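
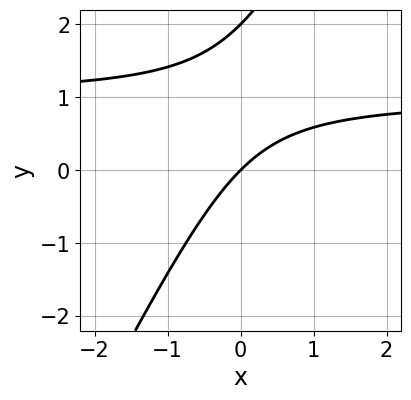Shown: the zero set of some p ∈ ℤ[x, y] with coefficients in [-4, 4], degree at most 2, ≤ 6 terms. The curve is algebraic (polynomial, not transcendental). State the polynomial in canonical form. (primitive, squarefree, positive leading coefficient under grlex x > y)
(a) Degree: no degree-1 curve has this shape, so deg p = 2.
(b) Observable constraints: among the integer gridlines, it crosses the y-axis at y ∈ {0, 2}; it meets the x-axis at x = 0 (among the integer gridlines).
(c) Together with the visible shape, these determine p as stated.

2*x*y - y^2 - 2*x + 2*y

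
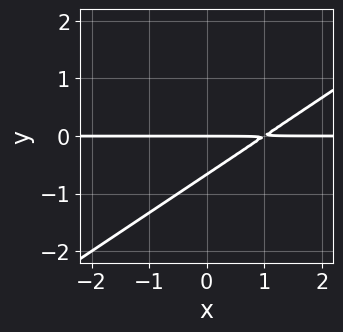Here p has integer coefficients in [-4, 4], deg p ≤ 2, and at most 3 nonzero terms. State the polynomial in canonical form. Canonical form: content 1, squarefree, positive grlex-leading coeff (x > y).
(a) deg p = 2.
(b) Reading off the gridlines: every point of the x-axis in the box is on the curve; it meets the y-axis at y = 0 (among the integer gridlines).
(c) The integer polynomial consistent with all of this is the stated p.

2*x*y - 3*y^2 - 2*y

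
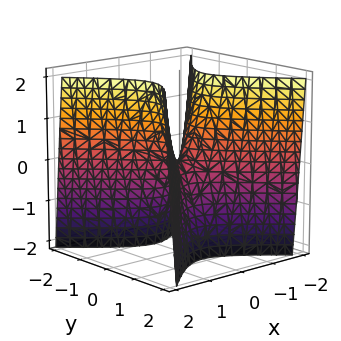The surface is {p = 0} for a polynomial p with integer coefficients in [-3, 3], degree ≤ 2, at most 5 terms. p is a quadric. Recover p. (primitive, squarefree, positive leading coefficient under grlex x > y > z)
3*x^2 - 3*y^2 - z

First, the degree is 2 — a hyperbolic paraboloid; a quadric.
Then, symmetries: mirror symmetry y ↦ −y ⇒ only even powers of y; it's symmetric under x → −x, forcing even powers of x.
Next, from the axis intercepts and sections: it crosses the z-axis at the gridline z = 0; it meets the x-axis at x = 0 (among the integer gridlines); it crosses the y-axis at the gridline y = 0.
Finally, these observations pin down the coefficients.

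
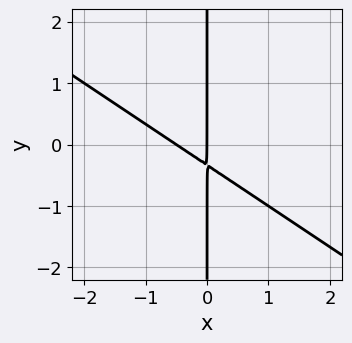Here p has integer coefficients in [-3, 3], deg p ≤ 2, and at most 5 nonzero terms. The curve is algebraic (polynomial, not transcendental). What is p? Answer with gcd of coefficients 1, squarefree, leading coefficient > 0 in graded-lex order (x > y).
2*x^2 + 3*x*y + x

1. Degree: the shape is more complex than any degree-1 curve, so deg p = 2.
2. Reading off the gridlines: every point of the y-axis in the box is on the curve; one x-axis crossing is at x = 0.
3. These observations pin down the coefficients.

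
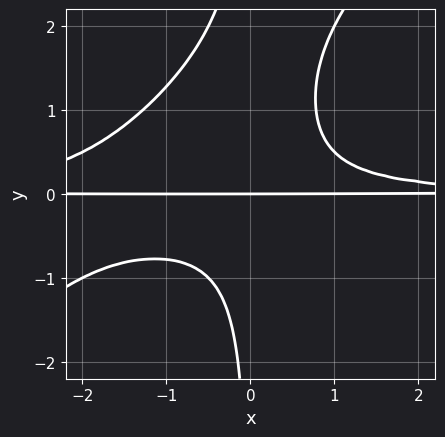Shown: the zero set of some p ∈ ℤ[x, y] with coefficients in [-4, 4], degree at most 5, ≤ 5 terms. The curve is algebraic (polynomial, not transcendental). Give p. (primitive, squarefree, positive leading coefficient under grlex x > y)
2*x^2*y^2 - 2*x*y^3 + 3*x*y^2 - 2*y

The degree is 4 — the shape is more complex than any degree-3 curve.
Against the integer gridlines: one y-axis crossing is at y = 0; every point of the x-axis in the box is on the curve.
The integer polynomial consistent with all of this is the stated p.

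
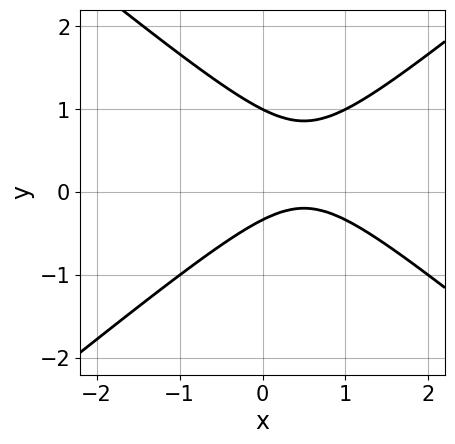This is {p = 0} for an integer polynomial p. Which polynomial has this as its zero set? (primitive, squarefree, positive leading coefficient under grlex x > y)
(a) The degree is 2 — the shape is more complex than any degree-1 curve.
(b) Against the integer gridlines: no x-intercept at any integer in the box; it crosses the y-axis at the gridline y = 1.
(c) The integer polynomial consistent with all of this is the stated p.

2*x^2 - 3*y^2 - 2*x + 2*y + 1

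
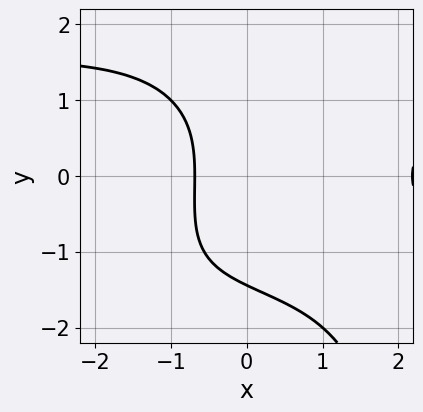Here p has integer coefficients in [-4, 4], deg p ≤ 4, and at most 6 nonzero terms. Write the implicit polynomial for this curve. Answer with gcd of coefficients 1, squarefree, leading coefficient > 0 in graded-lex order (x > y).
x^2*y^2 + y^3 - 2*x^2 + 3*x + 3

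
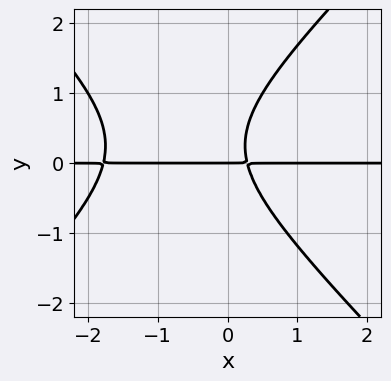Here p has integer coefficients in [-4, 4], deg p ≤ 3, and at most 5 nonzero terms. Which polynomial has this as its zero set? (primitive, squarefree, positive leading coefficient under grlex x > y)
Degree: no degree-2 curve has this shape, so deg p = 3.
Observable constraints: every point of the x-axis in the box is on the curve; it crosses the y-axis at the gridline y = 0.
Assembling these constraints gives the stated polynomial.

2*x^2*y - 2*y^3 + 3*x*y + y^2 - y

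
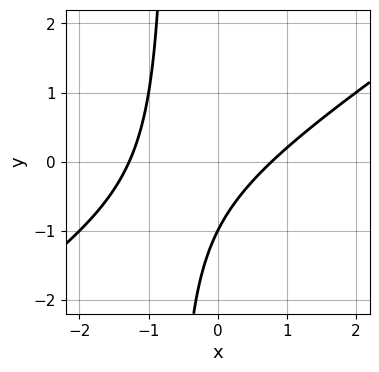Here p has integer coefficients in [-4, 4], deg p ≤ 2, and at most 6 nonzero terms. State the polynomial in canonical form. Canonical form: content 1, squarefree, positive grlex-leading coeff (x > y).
deg p = 2.
Reading off the gridlines: one y-axis crossing is at y = -1.
Assembling these constraints gives the stated polynomial.

2*x^2 - 3*x*y + x - 2*y - 2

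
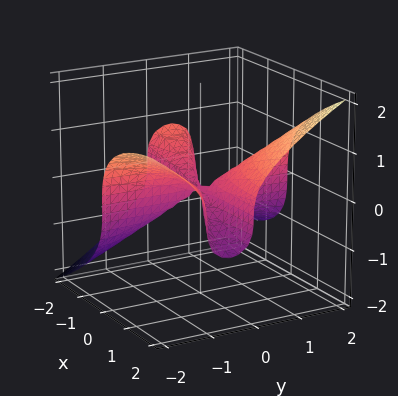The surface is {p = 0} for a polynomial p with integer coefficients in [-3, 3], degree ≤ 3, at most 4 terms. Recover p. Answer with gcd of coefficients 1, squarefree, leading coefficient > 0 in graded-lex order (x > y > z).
x^2*y + 2*x*y^2 - 3*z^3

First, deg p = 3. The shape is more complex than any degree-2 surface.
Then, reading off the gridlines: every point of the y-axis in the box is on the surface; every point of the x-axis in the box is on the surface; it crosses the z-axis at the gridline z = 0.
Finally, these observations pin down the coefficients.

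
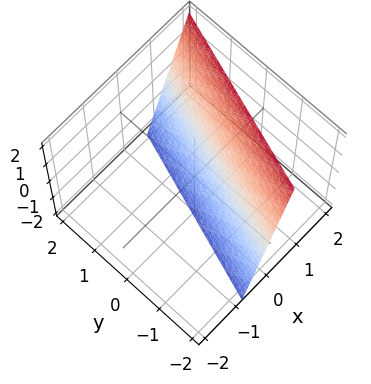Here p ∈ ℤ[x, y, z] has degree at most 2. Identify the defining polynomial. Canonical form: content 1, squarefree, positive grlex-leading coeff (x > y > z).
3*x - y - z - 2

First, the degree is 1 — every cross-section is a straight line — this is a plane.
Then, reading off the gridlines: one y-axis crossing is at y = -2; it meets the z-axis at z = -2 (among the integer gridlines).
Finally, matching integer coefficients to the picture gives p.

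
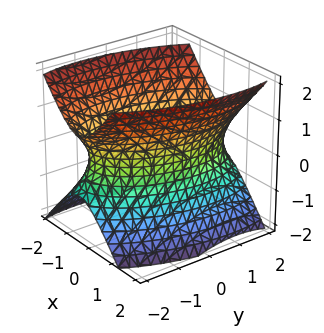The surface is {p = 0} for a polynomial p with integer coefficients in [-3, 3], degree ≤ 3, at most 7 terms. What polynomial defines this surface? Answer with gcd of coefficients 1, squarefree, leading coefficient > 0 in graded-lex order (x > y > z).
3*x^2 - x*y + y^2 - 2*z^2 - 3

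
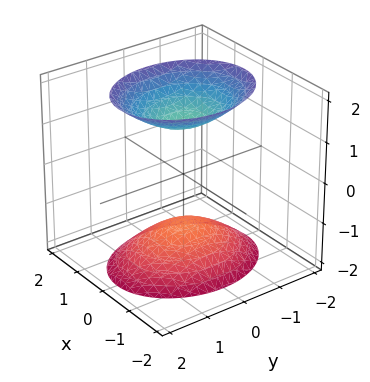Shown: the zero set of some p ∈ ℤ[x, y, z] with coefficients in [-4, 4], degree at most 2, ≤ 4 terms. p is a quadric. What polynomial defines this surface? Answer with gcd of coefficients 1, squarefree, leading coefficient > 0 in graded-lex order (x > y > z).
(a) I count 2 distinct pieces.
(b) The degree is 2 — two separate bowl-shaped sheets opening away from each other; a quadric.
(c) Symmetries: it's symmetric under x → −x, forcing even powers of x; it's symmetric under y → −y, forcing even powers of y; mirror symmetry z ↦ −z ⇒ only even powers of z.
(d) From the visible intercepts: it misses every integer gridline on the x-axis; it misses every integer gridline on the y-axis.
(e) Putting this together gives p.

3*x^2 + 2*y^2 - 2*z^2 + 3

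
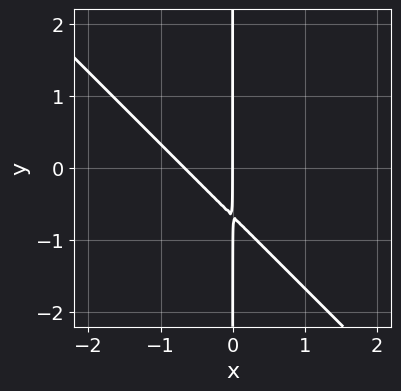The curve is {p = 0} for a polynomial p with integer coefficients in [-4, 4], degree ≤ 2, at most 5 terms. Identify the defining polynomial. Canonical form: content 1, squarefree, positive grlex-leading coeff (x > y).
3*x^2 + 3*x*y + 2*x

The degree is 2 — the shape is more complex than any degree-1 curve.
Against the integer gridlines: the visible y-axis segment lies entirely on the curve; it meets the x-axis at x = 0 (among the integer gridlines).
Matching integer coefficients to the picture gives p.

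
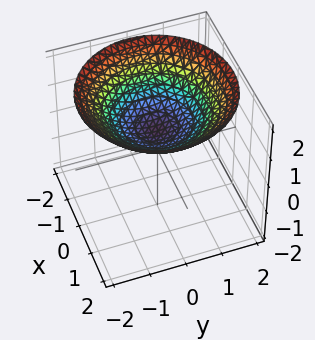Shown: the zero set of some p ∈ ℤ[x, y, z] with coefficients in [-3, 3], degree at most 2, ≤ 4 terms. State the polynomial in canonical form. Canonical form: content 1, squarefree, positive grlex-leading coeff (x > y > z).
x^2 + y^2 - 3*z + 2

1. Degree: no degree-1 surface has this shape, so deg p = 2.
2. Symmetries: the z-axis is an axis of rotation, so x and y enter only as x² + y².
3. Reading off the gridlines: a circular section at z = 1 has radius exactly 1; it misses every integer gridline on the x-axis; no y-intercept at any integer in the box.
4. Putting this together gives p.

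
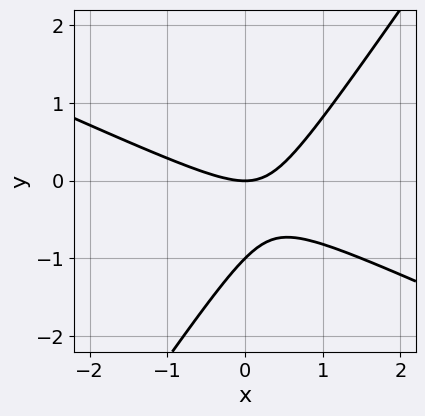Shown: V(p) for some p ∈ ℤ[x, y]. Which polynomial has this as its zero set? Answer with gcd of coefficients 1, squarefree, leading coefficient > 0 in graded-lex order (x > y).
2*x^2 + 3*x*y - 3*y^2 - 3*y

deg p = 2.
Observable constraints: one x-axis crossing is at x = 0; the y-axis gridline crossings are at y ∈ {-1, 0}.
Solving for integer coefficients yields p as stated.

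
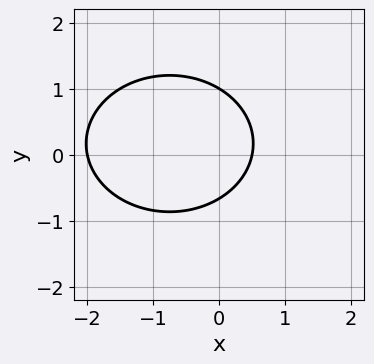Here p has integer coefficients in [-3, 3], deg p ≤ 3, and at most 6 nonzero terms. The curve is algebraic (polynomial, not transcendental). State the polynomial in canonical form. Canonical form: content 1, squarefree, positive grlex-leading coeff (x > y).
1. Degree: a generic line meets the curve in up to 2 points, so deg p = 2.
2. From the axis intercepts and sections: it crosses the y-axis at the gridline y = 1; one x-axis crossing is at x = -2.
3. Fitting integer coefficients to these (and the overall shape) gives p.

2*x^2 + 3*y^2 + 3*x - y - 2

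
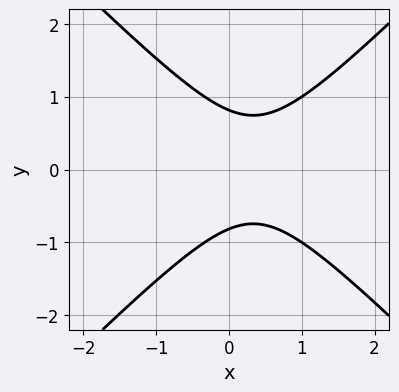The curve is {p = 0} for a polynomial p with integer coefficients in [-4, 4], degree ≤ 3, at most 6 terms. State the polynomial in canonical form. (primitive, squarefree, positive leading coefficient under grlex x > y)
3*x^2 - 3*y^2 - 2*x + 2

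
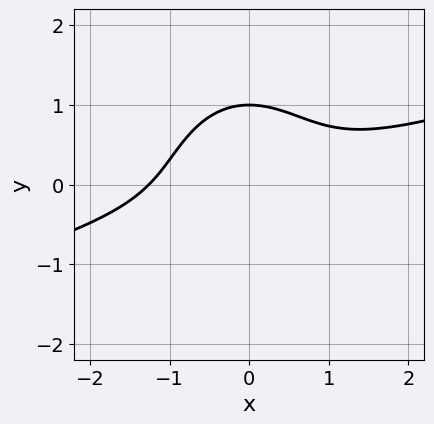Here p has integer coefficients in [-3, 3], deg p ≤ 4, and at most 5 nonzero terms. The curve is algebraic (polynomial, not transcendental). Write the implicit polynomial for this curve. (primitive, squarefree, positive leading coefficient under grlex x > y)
x^3 - 3*x^2*y - 2*y^3 + 2

First, the degree is 3 — the shape is more complex than any degree-2 curve.
Then, from the visible intercepts: it crosses the y-axis at the gridline y = 1.
Finally, together with the visible shape, these determine p as stated.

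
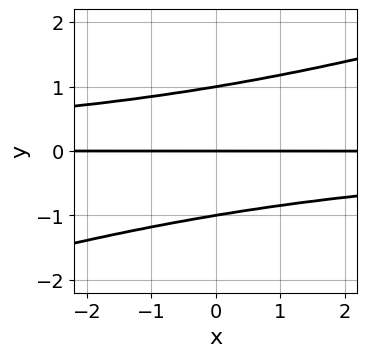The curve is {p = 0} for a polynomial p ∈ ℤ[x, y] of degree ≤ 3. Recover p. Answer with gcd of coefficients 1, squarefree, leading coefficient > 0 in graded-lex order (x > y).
(a) Degree: a generic line meets the curve in up to 3 points, so deg p = 3.
(b) Checking where it meets the axes: the y-axis gridline crossings are at y ∈ {-1, 0, 1}; the visible x-axis segment lies entirely on the curve.
(c) Fitting integer coefficients to these (and the overall shape) gives p.

x*y^2 - 3*y^3 + 3*y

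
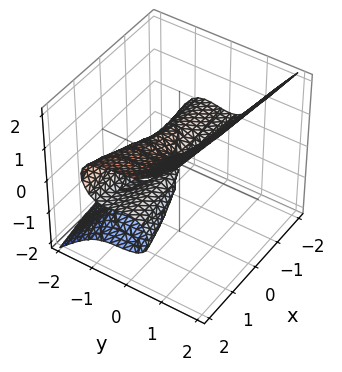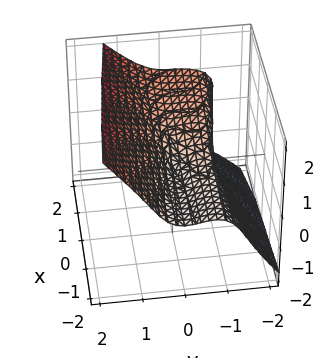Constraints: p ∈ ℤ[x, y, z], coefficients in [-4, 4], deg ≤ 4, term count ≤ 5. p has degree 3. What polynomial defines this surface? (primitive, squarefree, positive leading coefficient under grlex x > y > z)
3*y^3 + y*z^2 - 3*z^3 + 2*x*z + 3*y^2

First, the degree is 3 — the shape is more complex than any degree-2 surface.
Then, checking where it meets the axes: the visible x-axis segment lies entirely on the surface; among the integer gridlines, it crosses the y-axis at y ∈ {-1, 0}.
Finally, together with the visible shape, these determine p as stated.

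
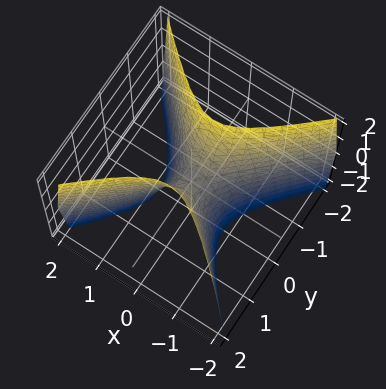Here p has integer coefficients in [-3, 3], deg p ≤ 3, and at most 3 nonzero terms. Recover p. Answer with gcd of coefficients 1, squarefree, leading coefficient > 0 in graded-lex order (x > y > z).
3*x^2 - 3*y^2 + z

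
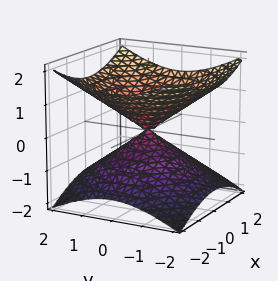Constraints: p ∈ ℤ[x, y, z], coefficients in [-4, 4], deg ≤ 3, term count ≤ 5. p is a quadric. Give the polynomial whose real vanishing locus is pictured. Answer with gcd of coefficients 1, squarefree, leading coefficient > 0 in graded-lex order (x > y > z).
(a) The degree is 2 — a double cone through the origin; a quadric.
(b) Symmetries: rotational symmetry about the z-axis ⇒ p depends on x, y only through x² + y²; the z ↦ −z reflection is a symmetry, so z appears only in even powers.
(c) Against the integer gridlines: a circular section at z = -1 has radius between 1 and 2; one y-axis crossing is at y = 0; one x-axis crossing is at x = 0.
(d) Putting this together gives p.

x^2 + y^2 - 2*z^2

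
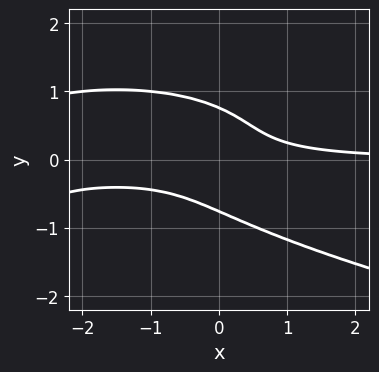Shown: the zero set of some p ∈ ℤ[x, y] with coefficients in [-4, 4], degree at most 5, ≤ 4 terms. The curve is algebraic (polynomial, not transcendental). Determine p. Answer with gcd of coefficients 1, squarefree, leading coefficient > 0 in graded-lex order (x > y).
3*y^4 + x^2*y + 3*x*y - 1

1. Degree: the shape is more complex than any degree-3 curve, so deg p = 4.
2. From the axis intercepts and sections: it misses every integer gridline on the x-axis.
3. Together with the visible shape, these determine p as stated.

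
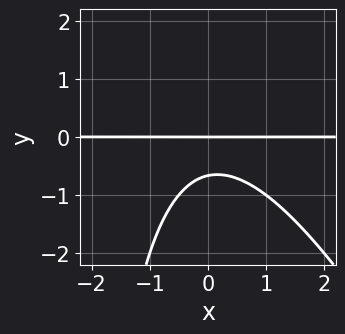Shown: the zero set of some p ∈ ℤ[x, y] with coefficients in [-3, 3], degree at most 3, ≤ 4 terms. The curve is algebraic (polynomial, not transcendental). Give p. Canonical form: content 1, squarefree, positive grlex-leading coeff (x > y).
2*x^2*y + x*y^2 + 3*y^2 + 2*y

deg p = 3. A generic line meets the curve in up to 3 points.
Checking where it meets the axes: it crosses the y-axis at the gridline y = 0; every point of the x-axis in the box is on the curve.
Putting this together gives p.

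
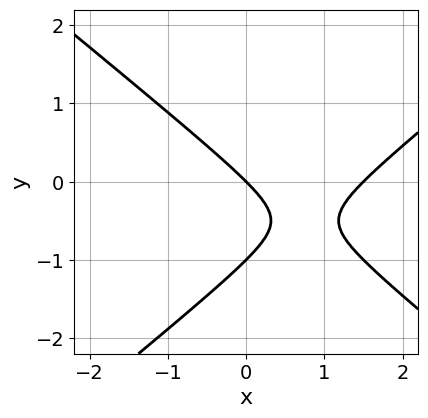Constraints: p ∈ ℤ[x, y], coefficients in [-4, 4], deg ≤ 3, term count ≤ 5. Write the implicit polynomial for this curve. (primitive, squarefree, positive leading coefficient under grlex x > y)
(a) deg p = 2. No degree-1 curve has this shape.
(b) Reading off the gridlines: one x-axis crossing is at x = 0; the y-axis gridline crossings are at y ∈ {-1, 0}.
(c) Together with the visible shape, these determine p as stated.

2*x^2 - 3*y^2 - 3*x - 3*y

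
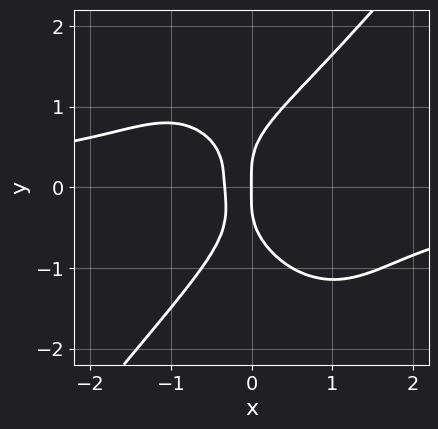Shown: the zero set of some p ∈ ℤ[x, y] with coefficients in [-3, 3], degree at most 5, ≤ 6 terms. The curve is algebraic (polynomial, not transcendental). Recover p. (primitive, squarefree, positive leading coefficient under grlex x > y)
2*x^3*y - y^4 + 3*x^2 + x

1. deg p = 4.
2. Against the integer gridlines: one y-axis crossing is at y = 0; it crosses the x-axis at the gridline x = 0.
3. Fitting integer coefficients to these (and the overall shape) gives p.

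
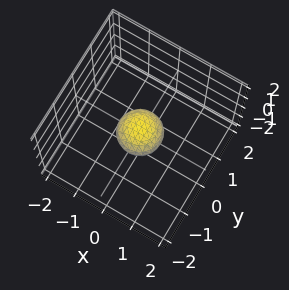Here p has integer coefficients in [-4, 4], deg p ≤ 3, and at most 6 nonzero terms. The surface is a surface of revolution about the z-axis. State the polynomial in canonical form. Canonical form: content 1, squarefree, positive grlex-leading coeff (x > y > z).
2*x^2 + 2*y^2 + 3*z^2 - 1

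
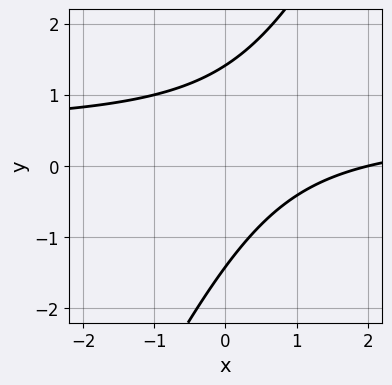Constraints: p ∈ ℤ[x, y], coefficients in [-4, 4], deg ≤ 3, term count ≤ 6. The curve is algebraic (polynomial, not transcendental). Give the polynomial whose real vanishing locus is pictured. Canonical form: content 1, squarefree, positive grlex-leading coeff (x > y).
2*x*y - y^2 - x + 2

Degree: the shape is more complex than any degree-1 curve, so deg p = 2.
From the visible intercepts: one x-axis crossing is at x = 2.
The integer polynomial consistent with all of this is the stated p.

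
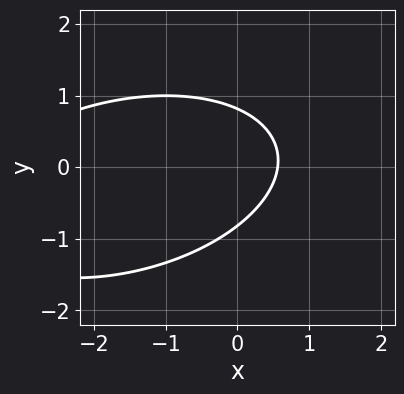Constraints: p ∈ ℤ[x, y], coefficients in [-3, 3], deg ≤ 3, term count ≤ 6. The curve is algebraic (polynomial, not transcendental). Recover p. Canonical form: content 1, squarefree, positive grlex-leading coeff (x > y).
x^2 - x*y + 3*y^2 + 3*x - 2

The degree is 2 — a generic line meets the curve in up to 2 points.
Solving for integer coefficients yields p as stated.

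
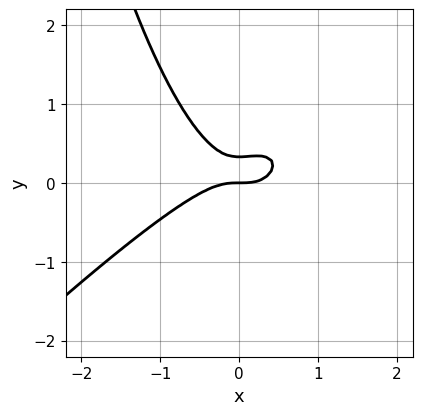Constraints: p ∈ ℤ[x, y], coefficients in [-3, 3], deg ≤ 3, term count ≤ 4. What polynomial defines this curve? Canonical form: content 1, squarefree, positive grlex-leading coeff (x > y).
2*x^3 - 2*x^2*y + 3*y^2 - y

First, degree: no degree-2 curve has this shape, so deg p = 3.
Next, reading off the gridlines: it crosses the y-axis at the gridline y = 0; one x-axis crossing is at x = 0.
Finally, fitting integer coefficients to these (and the overall shape) gives p.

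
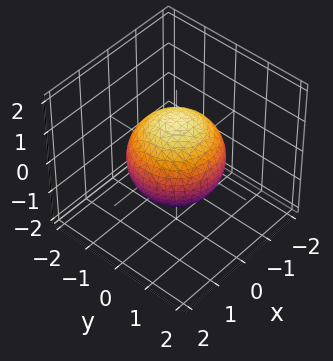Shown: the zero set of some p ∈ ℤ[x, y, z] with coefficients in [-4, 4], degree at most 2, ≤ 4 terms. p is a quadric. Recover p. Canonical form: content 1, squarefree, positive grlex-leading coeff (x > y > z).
2*x^2 + 2*y^2 + 2*z^2 - 3

(a) The degree is 2 — a closed, bounded, convex surface; a quadric.
(b) Symmetries: it's symmetric under z → −z, forcing even powers of z; every cross-section ⟂ z is a circle, so x, y appear only via x² + y².
(c) Checking where it meets the axes: a circular section at z = 1 has radius between 0 and 1.
(d) The integer polynomial consistent with all of this is the stated p.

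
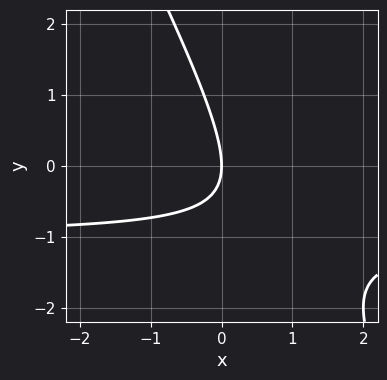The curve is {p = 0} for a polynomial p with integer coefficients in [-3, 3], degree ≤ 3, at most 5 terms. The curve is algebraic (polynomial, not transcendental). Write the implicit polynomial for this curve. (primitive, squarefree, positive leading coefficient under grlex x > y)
2*x*y + y^2 + 2*x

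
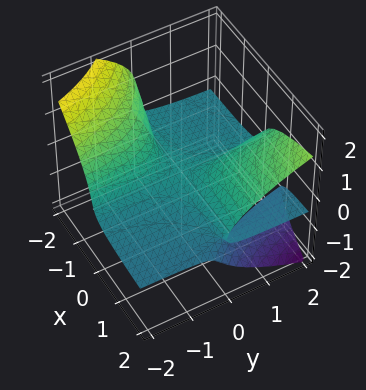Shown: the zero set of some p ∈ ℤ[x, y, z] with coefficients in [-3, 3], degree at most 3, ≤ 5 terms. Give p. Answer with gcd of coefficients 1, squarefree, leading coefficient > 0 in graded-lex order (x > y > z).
2*x*y*z - 2*x*z^2 - 3*z^3 + x*y - z

(a) The degree is 3 — the shape is more complex than any degree-2 surface.
(b) From the visible intercepts: every point of the x-axis in the box is on the surface; it crosses the z-axis at the gridline z = 0; the visible y-axis segment lies entirely on the surface.
(c) Putting this together gives p.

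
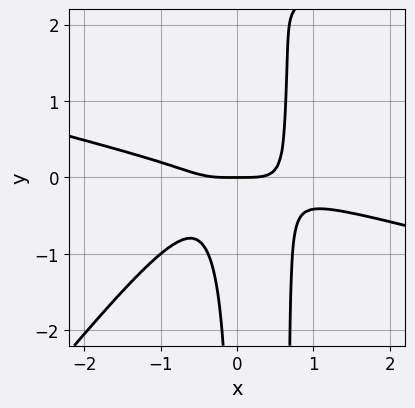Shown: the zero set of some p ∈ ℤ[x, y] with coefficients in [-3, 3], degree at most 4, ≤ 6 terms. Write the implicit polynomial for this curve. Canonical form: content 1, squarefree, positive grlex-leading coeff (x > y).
x^4 + 3*x^3*y - 3*x^2*y^2 + 2*x*y^2 - y

First, deg p = 4. No degree-3 curve has this shape.
Then, observable constraints: it meets the x-axis at x = 0 (among the integer gridlines); one y-axis crossing is at y = 0.
Finally, these observations pin down the coefficients.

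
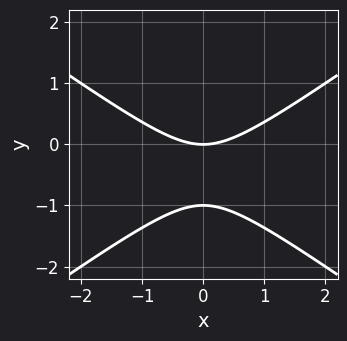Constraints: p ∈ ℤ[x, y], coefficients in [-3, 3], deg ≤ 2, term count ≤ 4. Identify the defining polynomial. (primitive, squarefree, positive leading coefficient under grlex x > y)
1. deg p = 2. A generic line meets the curve in up to 2 points.
2. Symmetries: mirror symmetry x ↦ −x ⇒ only even powers of x.
3. Checking where it meets the axes: it meets the x-axis at x = 0 (among the integer gridlines); the y-axis gridline crossings are at y ∈ {-1, 0}.
4. Fitting integer coefficients to these (and the overall shape) gives p.

x^2 - 2*y^2 - 2*y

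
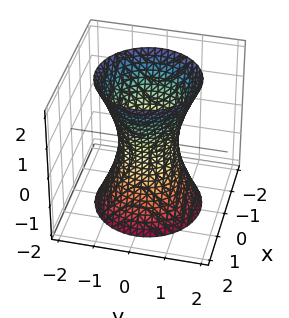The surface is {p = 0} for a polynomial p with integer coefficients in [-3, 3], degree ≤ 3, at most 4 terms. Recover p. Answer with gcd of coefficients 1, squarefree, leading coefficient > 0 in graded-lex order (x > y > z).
3*x^2 + 3*y^2 - z^2 - 2

First, the degree is 2 — an hourglass — one-sheet hyperboloid; a quadric.
Then, symmetries: it's symmetric under z → −z, forcing even powers of z; every cross-section ⟂ z is a circle, so x, y appear only via x² + y².
Next, observable constraints: a circular section at z = -1 has radius exactly 1; the surface avoids every integer z-axis point in the box.
Finally, fitting integer coefficients to these (and the overall shape) gives p.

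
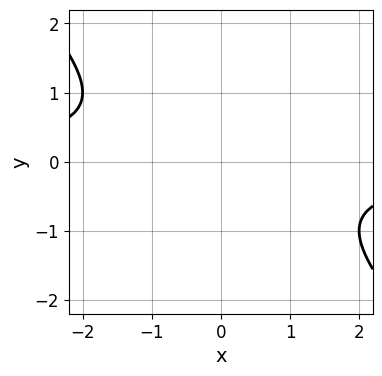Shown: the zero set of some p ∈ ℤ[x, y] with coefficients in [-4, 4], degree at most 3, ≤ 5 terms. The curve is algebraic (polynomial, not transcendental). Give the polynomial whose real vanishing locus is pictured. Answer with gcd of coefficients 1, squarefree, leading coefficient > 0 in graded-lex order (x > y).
(a) Degree: a generic line meets the curve in up to 2 points, so deg p = 2.
(b) From the axis intercepts and sections: it misses every integer gridline on the x-axis; the curve avoids every integer y-axis point in the box.
(c) Fitting integer coefficients to these (and the overall shape) gives p.

x*y + y^2 + 1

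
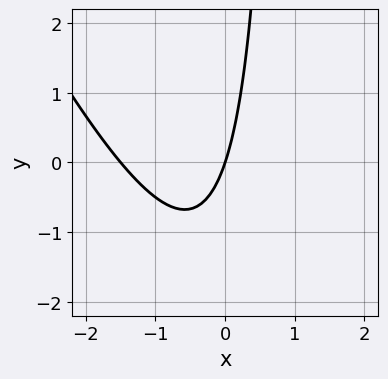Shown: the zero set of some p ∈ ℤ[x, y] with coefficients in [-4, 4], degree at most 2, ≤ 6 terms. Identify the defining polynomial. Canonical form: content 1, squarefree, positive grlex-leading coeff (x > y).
2*x^2 + x*y + 3*x - y

(a) deg p = 2. A generic line meets the curve in up to 2 points.
(b) Against the integer gridlines: one y-axis crossing is at y = 0; one x-axis crossing is at x = 0.
(c) Fitting integer coefficients to these (and the overall shape) gives p.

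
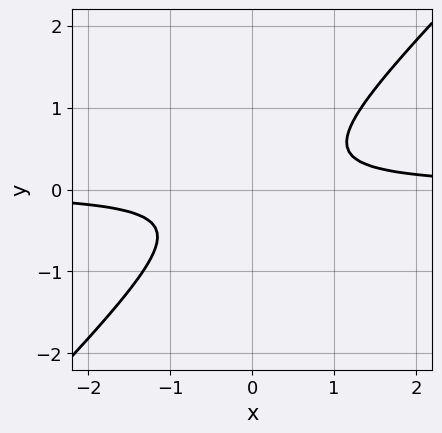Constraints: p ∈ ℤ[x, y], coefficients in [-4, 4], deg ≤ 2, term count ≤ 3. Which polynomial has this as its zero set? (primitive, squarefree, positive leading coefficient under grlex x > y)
3*x*y - 3*y^2 - 1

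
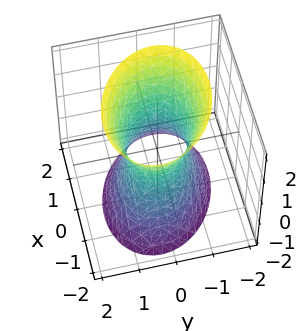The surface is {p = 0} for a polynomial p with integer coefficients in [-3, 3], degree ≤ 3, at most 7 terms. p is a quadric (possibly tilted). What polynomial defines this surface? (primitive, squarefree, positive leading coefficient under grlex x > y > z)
2*x^2 + x*y + 3*y^2 - z^2 - 2

1. The degree is 2 — the shape is more complex than any degree-1 surface.
2. Against the integer gridlines: among the integer gridlines, it crosses the x-axis at x ∈ {-1, 1}; it misses every integer gridline on the z-axis.
3. Assembling these constraints gives the stated polynomial.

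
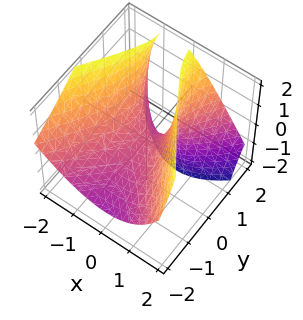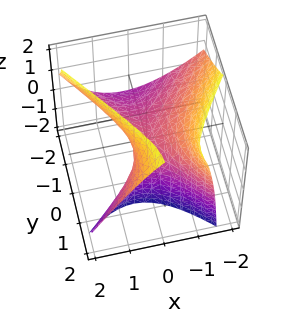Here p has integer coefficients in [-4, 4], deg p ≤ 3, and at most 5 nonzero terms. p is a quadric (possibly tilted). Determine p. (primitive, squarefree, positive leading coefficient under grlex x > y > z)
2*x^2 + x*z - y^2 + 2*y*z - 2*z

deg p = 2. A generic line meets the surface in up to 2 points.
Against the integer gridlines: it meets the z-axis at z = 0 (among the integer gridlines); one x-axis crossing is at x = 0; it meets the y-axis at y = 0 (among the integer gridlines).
Together with the visible shape, these determine p as stated.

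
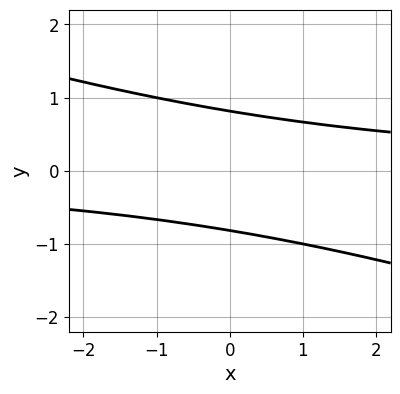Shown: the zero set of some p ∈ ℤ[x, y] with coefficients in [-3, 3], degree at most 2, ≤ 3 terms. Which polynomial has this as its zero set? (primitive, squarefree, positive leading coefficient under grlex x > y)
First, degree: a generic line meets the curve in up to 2 points, so deg p = 2.
Next, against the integer gridlines: no x-intercept at any integer in the box.
Finally, matching integer coefficients to the picture gives p.

x*y + 3*y^2 - 2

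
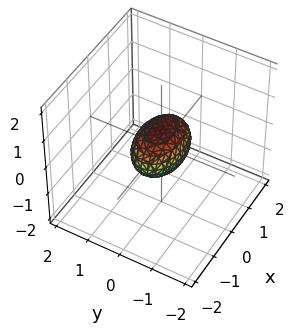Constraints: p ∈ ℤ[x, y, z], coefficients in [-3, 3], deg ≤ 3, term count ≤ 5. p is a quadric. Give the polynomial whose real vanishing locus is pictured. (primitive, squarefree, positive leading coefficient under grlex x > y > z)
x^2 + 2*y^2 + 2*z^2 - 1

1. Degree: a closed, bounded, convex surface; a quadric, so deg p = 2.
2. Symmetries: mirror symmetry x ↦ −x ⇒ only even powers of x; the y ↦ −y reflection is a symmetry, so y appears only in even powers; the z ↦ −z reflection is a symmetry, so z appears only in even powers.
3. Reading off the gridlines: the x-axis gridline crossings are at x ∈ {-1, 1}.
4. Assembling these constraints gives the stated polynomial.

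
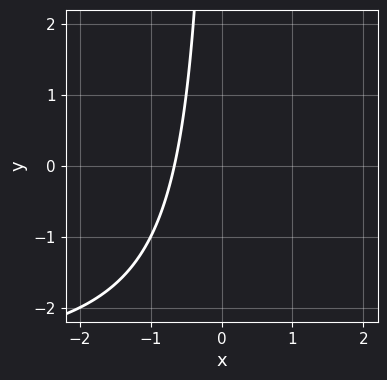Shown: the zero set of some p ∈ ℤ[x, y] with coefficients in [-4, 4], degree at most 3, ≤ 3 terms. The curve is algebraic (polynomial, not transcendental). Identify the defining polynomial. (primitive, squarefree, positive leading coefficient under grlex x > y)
x*y + 3*x + 2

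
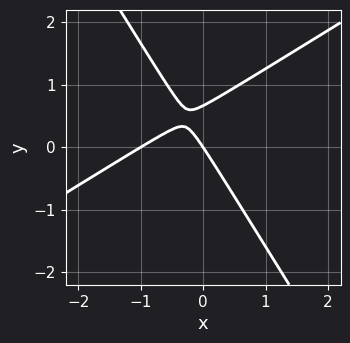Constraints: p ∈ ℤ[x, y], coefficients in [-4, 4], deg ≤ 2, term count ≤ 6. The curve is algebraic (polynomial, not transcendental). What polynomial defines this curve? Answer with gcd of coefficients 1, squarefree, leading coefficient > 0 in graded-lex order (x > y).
3*x^2 - 3*x*y - 3*y^2 + 3*x + 2*y

deg p = 2.
Observable constraints: among the integer gridlines, it crosses the x-axis at x ∈ {-1, 0}; it crosses the y-axis at the gridline y = 0.
Putting this together gives p.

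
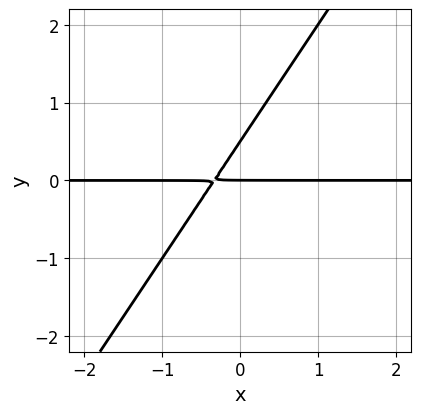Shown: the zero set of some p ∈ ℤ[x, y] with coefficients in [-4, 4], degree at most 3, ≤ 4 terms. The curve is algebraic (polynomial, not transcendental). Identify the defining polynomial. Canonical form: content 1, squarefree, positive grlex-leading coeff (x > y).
3*x*y - 2*y^2 + y

First, degree: a generic line meets the curve in up to 2 points, so deg p = 2.
Then, observable constraints: every point of the x-axis in the box is on the curve; one y-axis crossing is at y = 0.
Finally, fitting integer coefficients to these (and the overall shape) gives p.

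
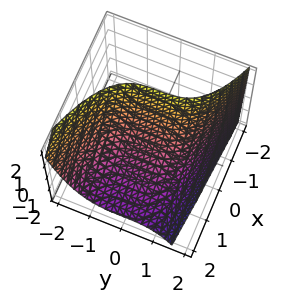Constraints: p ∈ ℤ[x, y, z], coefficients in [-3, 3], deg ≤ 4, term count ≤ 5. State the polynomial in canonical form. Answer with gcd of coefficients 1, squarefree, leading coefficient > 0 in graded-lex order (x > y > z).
Degree: a generic line meets the surface in up to 3 points, so deg p = 3.
Against the integer gridlines: it crosses the y-axis at the gridline y = 1.
Together with the visible shape, these determine p as stated.

y^3 + x*z + 3*x + 2*z - 1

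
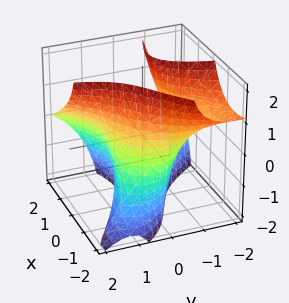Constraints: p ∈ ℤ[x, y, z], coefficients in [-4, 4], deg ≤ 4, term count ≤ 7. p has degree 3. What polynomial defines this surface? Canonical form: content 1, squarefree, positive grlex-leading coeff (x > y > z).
x^3 + 3*x*y*z + y^2*z - 3*y^2 + 3

(a) Degree: the shape is more complex than any degree-2 surface, so deg p = 3.
(b) From the visible intercepts: among the integer gridlines, it crosses the y-axis at y ∈ {-1, 1}; the surface avoids every integer z-axis point in the box.
(c) Matching integer coefficients to the picture gives p.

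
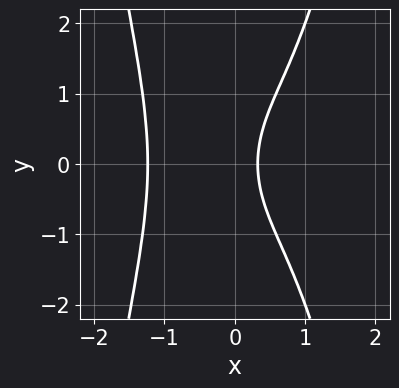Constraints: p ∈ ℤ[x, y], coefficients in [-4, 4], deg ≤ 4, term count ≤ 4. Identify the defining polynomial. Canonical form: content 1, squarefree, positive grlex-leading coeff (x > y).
First, deg p = 4. No degree-3 curve has this shape.
Then, symmetries: mirror symmetry y ↦ −y ⇒ only even powers of y.
Then, from the axis intercepts and sections: it misses every integer gridline on the y-axis.
Finally, assembling these constraints gives the stated polynomial.

2*x^4 - y^2 + 3*x - 1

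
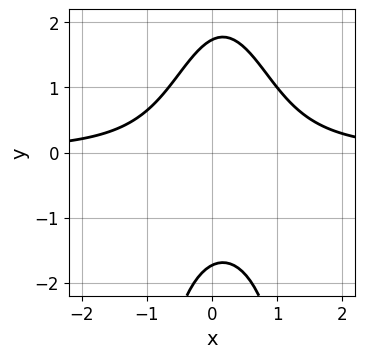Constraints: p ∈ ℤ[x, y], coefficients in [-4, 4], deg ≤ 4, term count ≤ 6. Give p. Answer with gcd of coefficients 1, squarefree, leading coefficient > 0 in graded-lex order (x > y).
Degree: the shape is more complex than any degree-2 curve, so deg p = 3.
Checking where it meets the axes: it misses every integer gridline on the x-axis.
Fitting integer coefficients to these (and the overall shape) gives p.

3*x^2*y - x*y + y^2 - 3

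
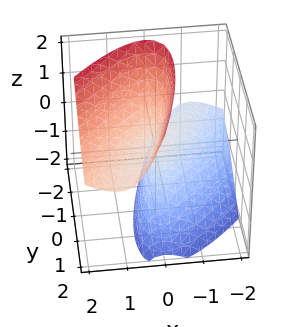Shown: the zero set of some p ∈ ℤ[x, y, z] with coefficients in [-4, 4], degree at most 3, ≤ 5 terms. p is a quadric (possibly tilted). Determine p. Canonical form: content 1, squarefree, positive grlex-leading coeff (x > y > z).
3*x^2 - 3*x*y - 3*x*z + y^2 - z^2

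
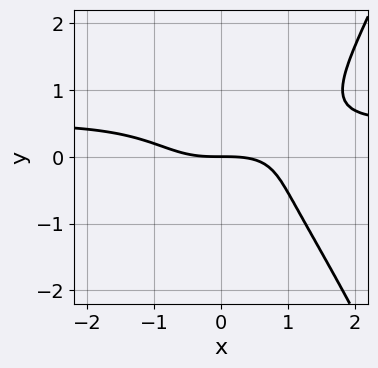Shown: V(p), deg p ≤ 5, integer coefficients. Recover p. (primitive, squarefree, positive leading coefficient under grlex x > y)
1. Degree: the shape is more complex than any degree-3 curve, so deg p = 4.
2. From the visible intercepts: it meets the y-axis at y = 0 (among the integer gridlines); it meets the x-axis at x = 0 (among the integer gridlines).
3. These observations pin down the coefficients.

2*x^3*y - x^3 - 3*y^3 - 3*y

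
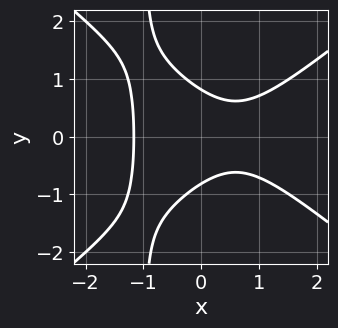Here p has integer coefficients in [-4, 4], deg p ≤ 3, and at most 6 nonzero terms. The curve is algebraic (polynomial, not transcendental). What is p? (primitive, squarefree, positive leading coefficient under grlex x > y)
2*x^3 - 3*x*y^2 - 3*y^2 - x + 2

(a) deg p = 3.
(b) Symmetries: the y ↦ −y reflection is a symmetry, so y appears only in even powers.
(c) Solving for integer coefficients yields p as stated.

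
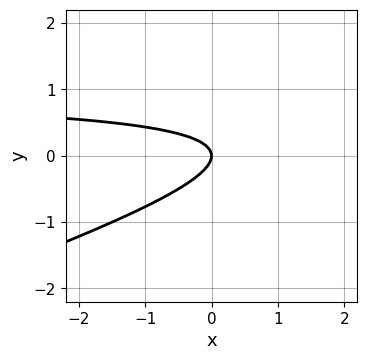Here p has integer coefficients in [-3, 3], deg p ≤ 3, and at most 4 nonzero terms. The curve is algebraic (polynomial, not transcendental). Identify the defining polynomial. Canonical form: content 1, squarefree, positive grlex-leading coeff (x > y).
(a) The degree is 2 — no degree-1 curve has this shape.
(b) Checking where it meets the axes: it meets the y-axis at y = 0 (among the integer gridlines); it crosses the x-axis at the gridline x = 0.
(c) Putting this together gives p.

x*y - 3*y^2 - x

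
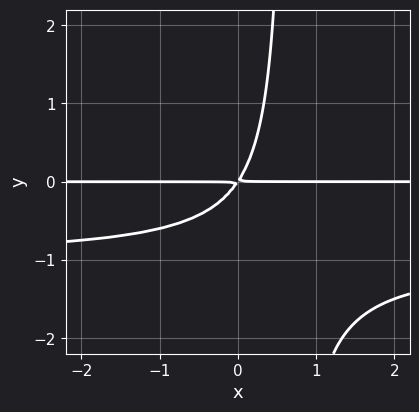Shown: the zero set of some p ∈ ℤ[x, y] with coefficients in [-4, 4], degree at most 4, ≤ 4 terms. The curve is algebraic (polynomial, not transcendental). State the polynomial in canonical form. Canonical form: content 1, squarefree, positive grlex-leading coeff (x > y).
3*x*y^2 + 3*x*y - 2*y^2

The degree is 3 — a generic line meets the curve in up to 3 points.
Observable constraints: the visible x-axis segment lies entirely on the curve.
Assembling these constraints gives the stated polynomial.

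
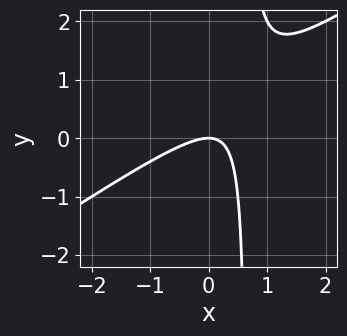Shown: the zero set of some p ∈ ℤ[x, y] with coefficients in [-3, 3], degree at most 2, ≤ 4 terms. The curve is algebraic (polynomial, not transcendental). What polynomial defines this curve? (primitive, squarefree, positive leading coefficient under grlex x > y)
2*x^2 - 3*x*y + 2*y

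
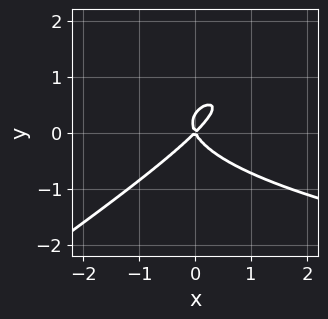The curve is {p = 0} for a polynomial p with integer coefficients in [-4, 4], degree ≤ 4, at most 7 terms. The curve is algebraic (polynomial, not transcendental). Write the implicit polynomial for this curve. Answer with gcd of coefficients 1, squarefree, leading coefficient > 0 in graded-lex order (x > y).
2*x*y^2 - 3*y^3 - 2*x^2 + x*y + y^2

Degree: a generic line meets the curve in up to 3 points, so deg p = 3.
Observable constraints: it crosses the y-axis at the gridline y = 0; it meets the x-axis at x = 0 (among the integer gridlines).
The integer polynomial consistent with all of this is the stated p.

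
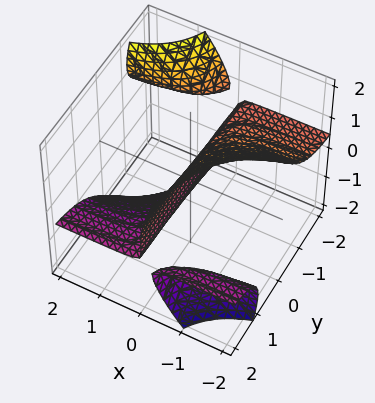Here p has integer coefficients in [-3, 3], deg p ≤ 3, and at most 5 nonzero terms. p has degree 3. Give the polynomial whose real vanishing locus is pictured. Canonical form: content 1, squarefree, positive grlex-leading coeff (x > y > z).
1. I count 3 distinct pieces. Treating them together as one polynomial.
2. deg p = 3. A generic line meets the surface in up to 3 points.
3. Against the integer gridlines: it meets the z-axis at z = 0 (among the integer gridlines); the visible y-axis segment lies entirely on the surface; one x-axis crossing is at x = 0.
4. Solving for integer coefficients yields p as stated.

3*x*y*z + z^3 + 3*x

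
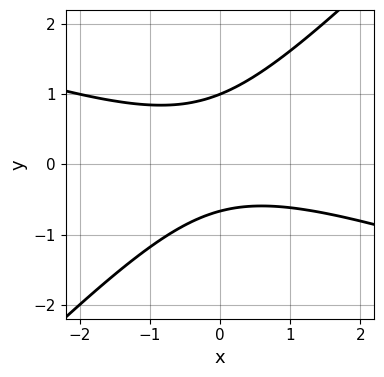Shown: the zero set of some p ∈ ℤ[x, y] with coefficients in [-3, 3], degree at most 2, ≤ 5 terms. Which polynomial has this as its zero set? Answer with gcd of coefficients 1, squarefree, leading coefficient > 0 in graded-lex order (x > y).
The degree is 2 — the shape is more complex than any degree-1 curve.
From the axis intercepts and sections: it misses every integer gridline on the x-axis; it crosses the y-axis at the gridline y = 1.
Putting this together gives p.

x^2 + 2*x*y - 3*y^2 + y + 2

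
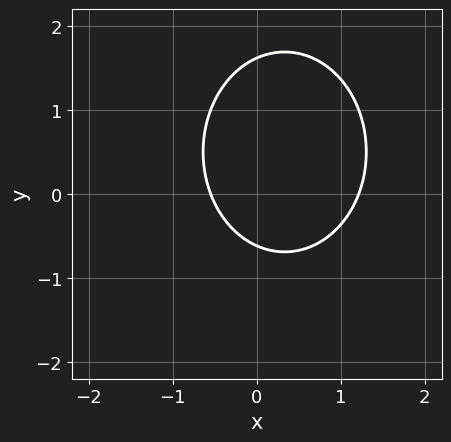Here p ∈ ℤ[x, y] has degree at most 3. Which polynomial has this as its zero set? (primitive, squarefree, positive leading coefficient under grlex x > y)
3*x^2 + 2*y^2 - 2*x - 2*y - 2

1. The degree is 2 — a generic line meets the curve in up to 2 points.
2. The integer polynomial consistent with all of this is the stated p.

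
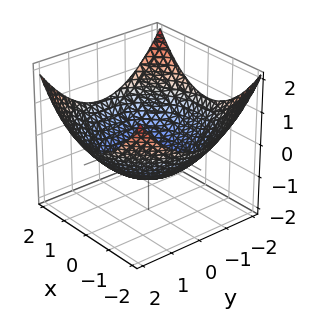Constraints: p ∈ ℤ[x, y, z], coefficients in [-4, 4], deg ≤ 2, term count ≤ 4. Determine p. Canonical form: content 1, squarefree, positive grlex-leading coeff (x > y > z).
x^2 + y^2 - 3*z - 3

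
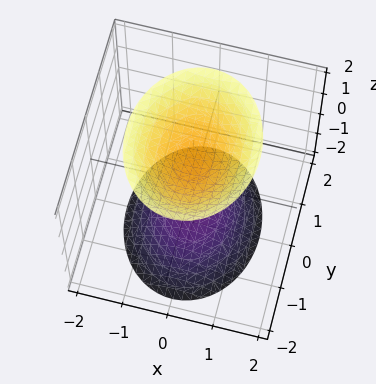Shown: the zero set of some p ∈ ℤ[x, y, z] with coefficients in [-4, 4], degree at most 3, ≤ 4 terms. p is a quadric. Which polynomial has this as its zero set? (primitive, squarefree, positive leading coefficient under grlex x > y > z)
The picture has 2 separate pieces.
deg p = 2.
Symmetries: mirror symmetry x ↦ −x ⇒ only even powers of x; mirror symmetry y ↦ −y ⇒ only even powers of y; it's symmetric under z → −z, forcing even powers of z.
Against the integer gridlines: no x-intercept at any integer in the box; it misses every integer gridline on the y-axis.
Matching integer coefficients to the picture gives p.

3*x^2 + 2*y^2 - 2*z^2 + 3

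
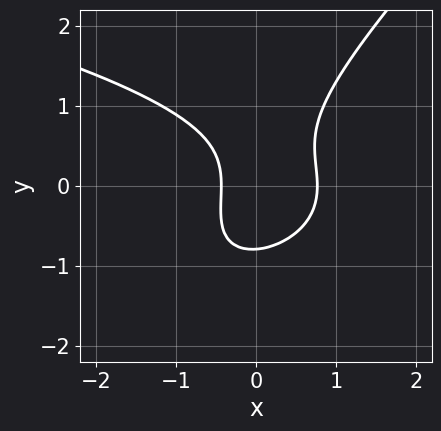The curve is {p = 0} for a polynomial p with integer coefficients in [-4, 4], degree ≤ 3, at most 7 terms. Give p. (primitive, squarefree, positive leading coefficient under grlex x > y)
2*x*y^2 - 2*y^3 + 3*x^2 - x - 1

1. The degree is 3 — the shape is more complex than any degree-2 curve.
2. Putting this together gives p.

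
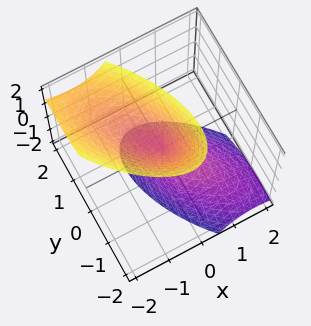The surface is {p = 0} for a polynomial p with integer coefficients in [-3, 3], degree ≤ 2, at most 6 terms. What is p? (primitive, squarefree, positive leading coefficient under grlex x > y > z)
3*x^2 + 3*x*y + 2*x*z + 2*y^2 - z^2

The picture has 2 separate pieces. Treating them together as one polynomial.
deg p = 2. No degree-1 surface has this shape.
From the axis intercepts and sections: one z-axis crossing is at z = 0; one x-axis crossing is at x = 0; it meets the y-axis at y = 0 (among the integer gridlines).
These observations pin down the coefficients.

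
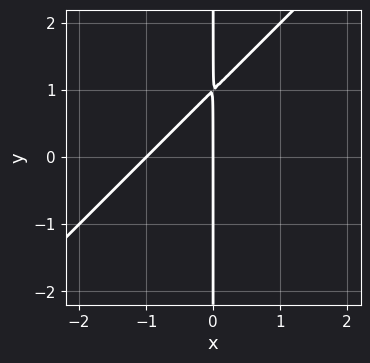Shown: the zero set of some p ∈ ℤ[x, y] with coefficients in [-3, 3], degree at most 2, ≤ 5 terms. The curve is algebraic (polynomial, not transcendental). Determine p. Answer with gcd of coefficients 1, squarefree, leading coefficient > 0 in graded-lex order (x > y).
(a) The degree is 2 — no degree-1 curve has this shape.
(b) Observable constraints: every point of the y-axis in the box is on the curve; the x-axis gridline crossings are at x ∈ {-1, 0}.
(c) Solving for integer coefficients yields p as stated.

x^2 - x*y + x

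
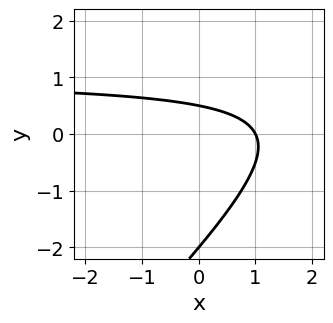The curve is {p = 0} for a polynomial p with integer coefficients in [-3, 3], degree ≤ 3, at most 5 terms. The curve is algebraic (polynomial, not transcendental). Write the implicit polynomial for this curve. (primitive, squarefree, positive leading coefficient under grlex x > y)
2*x*y - 2*y^2 - 2*x - 3*y + 2

The degree is 2 — the shape is more complex than any degree-1 curve.
From the visible intercepts: it crosses the x-axis at the gridline x = 1; it meets the y-axis at y = -2 (among the integer gridlines).
The integer polynomial consistent with all of this is the stated p.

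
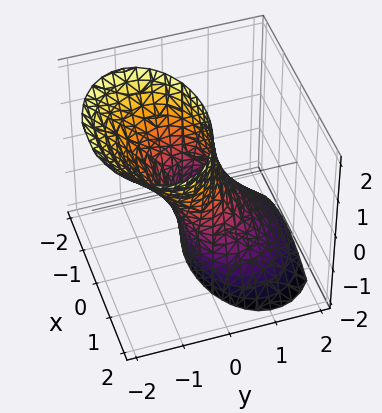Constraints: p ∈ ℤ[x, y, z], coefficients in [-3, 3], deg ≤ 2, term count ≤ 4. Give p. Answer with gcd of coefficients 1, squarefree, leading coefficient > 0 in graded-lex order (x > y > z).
First, deg p = 2. The shape is more complex than any degree-1 surface.
Then, reading off the gridlines: among the integer gridlines, it crosses the x-axis at x ∈ {-1, 1}; no z-intercept at any integer in the box.
Finally, putting this together gives p.

x^2 + 2*y^2 + 2*y*z - 1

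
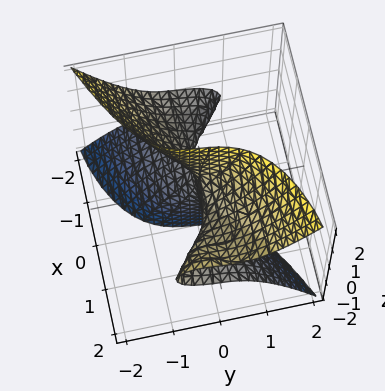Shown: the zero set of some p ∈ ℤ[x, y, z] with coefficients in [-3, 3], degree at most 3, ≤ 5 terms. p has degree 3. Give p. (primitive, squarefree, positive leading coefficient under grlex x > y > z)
First, degree: no degree-2 surface has this shape, so deg p = 3.
Then, checking where it meets the axes: it crosses the y-axis at the gridline y = 0; every point of the z-axis in the box is on the surface; every point of the x-axis in the box is on the surface.
Finally, matching integer coefficients to the picture gives p.

x^2*z - x*y*z - 2*x*z^2 + 2*y^3 + y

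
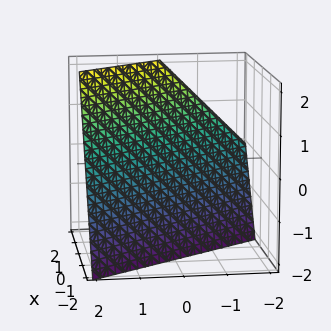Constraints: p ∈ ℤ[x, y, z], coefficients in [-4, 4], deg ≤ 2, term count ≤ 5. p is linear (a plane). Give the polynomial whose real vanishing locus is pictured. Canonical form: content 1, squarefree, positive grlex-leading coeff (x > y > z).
3*x + 2*y - 2*z - 2

(a) The degree is 1 — every cross-section is a straight line — this is a plane.
(b) Checking where it meets the axes: it crosses the y-axis at the gridline y = 1; it crosses the z-axis at the gridline z = -1.
(c) These observations pin down the coefficients.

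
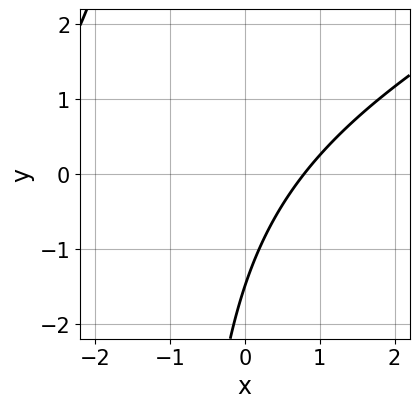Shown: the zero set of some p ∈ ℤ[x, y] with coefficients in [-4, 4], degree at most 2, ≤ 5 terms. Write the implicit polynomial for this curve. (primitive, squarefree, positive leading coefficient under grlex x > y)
The degree is 2 — the shape is more complex than any degree-1 curve.
The integer polynomial consistent with all of this is the stated p.

x^2 - 2*x*y + 3*x - 2*y - 3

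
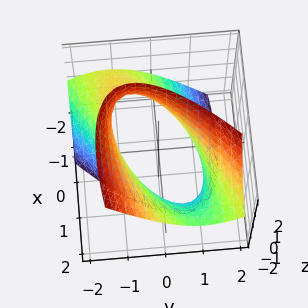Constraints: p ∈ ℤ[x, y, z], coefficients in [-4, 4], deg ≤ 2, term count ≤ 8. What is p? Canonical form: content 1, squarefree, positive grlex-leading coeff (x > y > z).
x^2 - 3*x*y - 3*x*z + 3*y^2 - z^2 - 3

(a) Degree: a generic line meets the surface in up to 2 points, so deg p = 2.
(b) Reading off the gridlines: the surface avoids every integer z-axis point in the box; among the integer gridlines, it crosses the y-axis at y ∈ {-1, 1}.
(c) Fitting integer coefficients to these (and the overall shape) gives p.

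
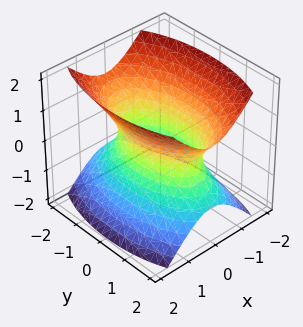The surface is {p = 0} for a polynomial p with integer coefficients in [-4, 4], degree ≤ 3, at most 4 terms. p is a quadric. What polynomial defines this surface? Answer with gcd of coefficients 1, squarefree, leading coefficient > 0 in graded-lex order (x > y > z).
3*x^2 + y^2 - 2*z^2 - 2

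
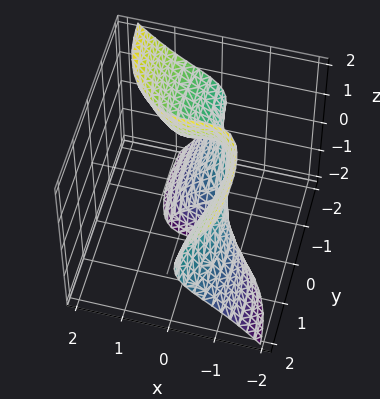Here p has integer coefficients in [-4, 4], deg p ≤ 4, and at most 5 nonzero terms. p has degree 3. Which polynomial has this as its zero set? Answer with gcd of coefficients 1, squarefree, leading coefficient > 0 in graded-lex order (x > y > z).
First, degree: the shape is more complex than any degree-2 surface, so deg p = 3.
Next, reading off the gridlines: it misses every integer gridline on the y-axis; it misses every integer gridline on the z-axis.
Finally, these observations pin down the coefficients.

3*x^3 + 2*x*y^2 + 2*x*y*z + 2*y*z^2 + 1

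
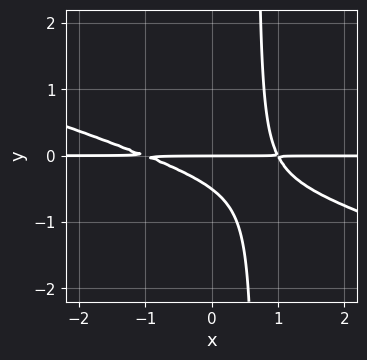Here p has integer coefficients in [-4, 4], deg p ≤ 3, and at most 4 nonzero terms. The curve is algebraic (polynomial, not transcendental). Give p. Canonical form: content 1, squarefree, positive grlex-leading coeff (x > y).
x^2*y + 3*x*y^2 - 2*y^2 - y

Degree: no degree-2 curve has this shape, so deg p = 3.
Checking where it meets the axes: it meets the y-axis at y = 0 (among the integer gridlines); every point of the x-axis in the box is on the curve.
Together with the visible shape, these determine p as stated.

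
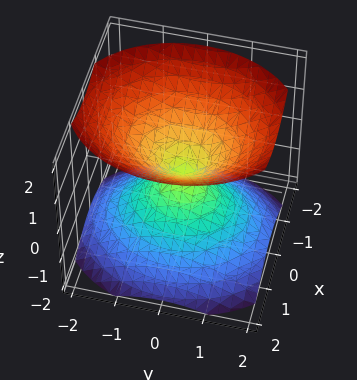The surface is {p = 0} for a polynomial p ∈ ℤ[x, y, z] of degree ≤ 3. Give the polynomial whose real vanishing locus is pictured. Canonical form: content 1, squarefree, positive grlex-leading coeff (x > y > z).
1. The picture has 2 separate pieces.
2. Degree: a double cone through the origin; a quadric, so deg p = 2.
3. Symmetries: mirror symmetry x ↦ −x ⇒ only even powers of x; the y ↦ −y reflection is a symmetry, so y appears only in even powers; it's symmetric under z → −z, forcing even powers of z.
4. Observable constraints: it meets the y-axis at y = 0 (among the integer gridlines); it crosses the z-axis at the gridline z = 0; it meets the x-axis at x = 0 (among the integer gridlines).
5. Putting this together gives p.

3*x^2 + 2*y^2 - 3*z^2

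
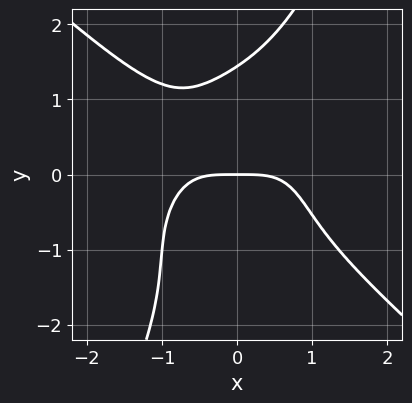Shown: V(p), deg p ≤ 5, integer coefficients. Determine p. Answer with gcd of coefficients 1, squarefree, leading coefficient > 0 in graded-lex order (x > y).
2*x^4 + 2*x*y^3 - y^4 + 3*y

The degree is 4 — a generic line meets the curve in up to 4 points.
Against the integer gridlines: it meets the y-axis at y = 0 (among the integer gridlines); one x-axis crossing is at x = 0.
Assembling these constraints gives the stated polynomial.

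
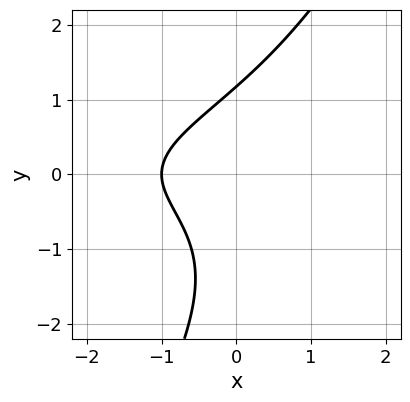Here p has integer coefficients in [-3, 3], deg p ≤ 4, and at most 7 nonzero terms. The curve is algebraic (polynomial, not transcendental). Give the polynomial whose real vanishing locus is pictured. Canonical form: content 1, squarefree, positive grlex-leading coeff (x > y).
deg p = 3.
From the visible intercepts: it meets the x-axis at x = -1 (among the integer gridlines).
Fitting integer coefficients to these (and the overall shape) gives p.

2*x*y^2 - y^3 - y^2 + 3*x + 3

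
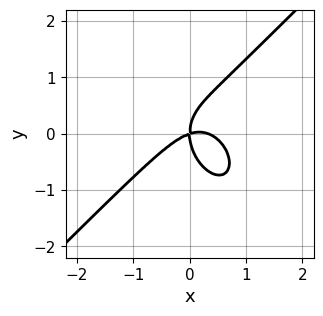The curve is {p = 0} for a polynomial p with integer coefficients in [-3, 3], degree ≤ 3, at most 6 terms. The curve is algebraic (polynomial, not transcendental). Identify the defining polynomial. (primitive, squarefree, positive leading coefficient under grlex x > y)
3*x^3 - x^2*y - 2*y^3 - x^2 + 3*x*y

deg p = 3. The shape is more complex than any degree-2 curve.
Checking where it meets the axes: it meets the y-axis at y = 0 (among the integer gridlines); it crosses the x-axis at the gridline x = 0.
Solving for integer coefficients yields p as stated.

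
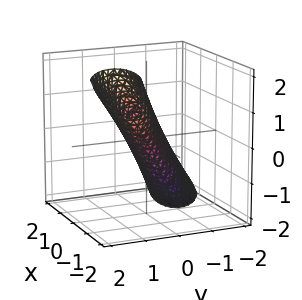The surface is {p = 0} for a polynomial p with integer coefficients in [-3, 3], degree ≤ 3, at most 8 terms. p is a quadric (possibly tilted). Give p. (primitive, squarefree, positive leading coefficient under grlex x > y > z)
x^2 + 2*x*y + 3*y^2 - 3*y*z + z^2 - 1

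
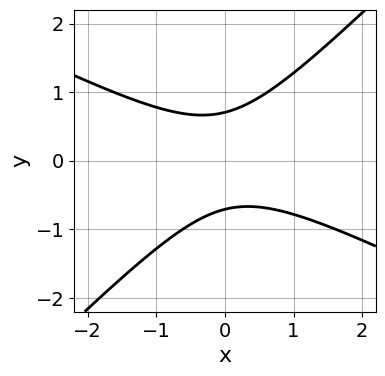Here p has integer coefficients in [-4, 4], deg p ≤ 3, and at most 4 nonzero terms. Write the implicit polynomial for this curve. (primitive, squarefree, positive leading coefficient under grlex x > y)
First, deg p = 2.
Then, from the visible intercepts: it misses every integer gridline on the x-axis.
Finally, matching integer coefficients to the picture gives p.

x^2 + x*y - 2*y^2 + 1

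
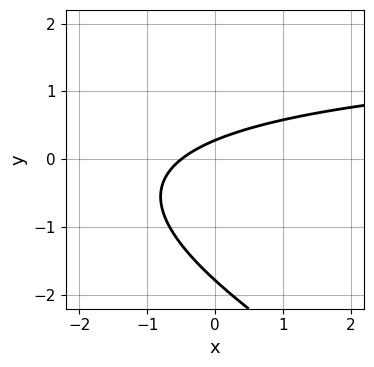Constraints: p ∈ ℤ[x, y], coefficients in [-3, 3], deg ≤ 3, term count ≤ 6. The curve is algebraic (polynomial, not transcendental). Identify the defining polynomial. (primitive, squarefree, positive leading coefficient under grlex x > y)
x*y + 2*y^2 - 2*x + 3*y - 1

(a) The degree is 2 — the shape is more complex than any degree-1 curve.
(b) Solving for integer coefficients yields p as stated.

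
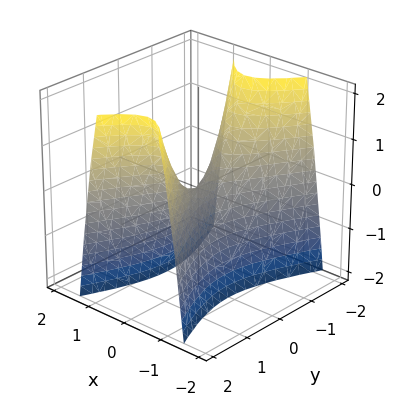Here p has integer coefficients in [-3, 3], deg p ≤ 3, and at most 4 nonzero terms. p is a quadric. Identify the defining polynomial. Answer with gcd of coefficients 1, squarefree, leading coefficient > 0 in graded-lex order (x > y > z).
3*x^2 - y^2 + z

First, the degree is 2 — a saddle surface; a quadric.
Then, symmetries: the x ↦ −x reflection is a symmetry, so x appears only in even powers; the y ↦ −y reflection is a symmetry, so y appears only in even powers.
Then, observable constraints: it meets the y-axis at y = 0 (among the integer gridlines); one x-axis crossing is at x = 0; it meets the z-axis at z = 0 (among the integer gridlines).
Finally, the integer polynomial consistent with all of this is the stated p.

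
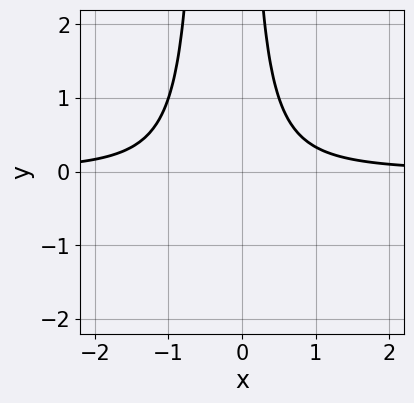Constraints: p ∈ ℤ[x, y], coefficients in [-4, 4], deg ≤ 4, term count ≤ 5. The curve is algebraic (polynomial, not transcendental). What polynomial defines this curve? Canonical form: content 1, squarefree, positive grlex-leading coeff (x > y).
(a) Degree: the shape is more complex than any degree-2 curve, so deg p = 3.
(b) Reading off the gridlines: it misses every integer gridline on the x-axis; the curve avoids every integer y-axis point in the box.
(c) Fitting integer coefficients to these (and the overall shape) gives p.

2*x^2*y + x*y - 1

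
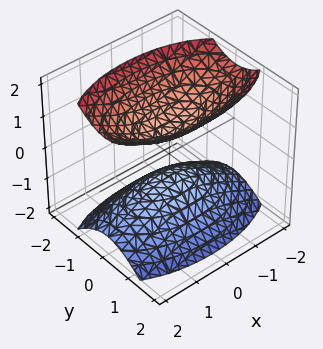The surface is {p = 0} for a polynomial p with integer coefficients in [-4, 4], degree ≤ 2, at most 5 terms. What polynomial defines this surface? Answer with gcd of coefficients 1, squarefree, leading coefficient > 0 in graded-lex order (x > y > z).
First, I count 2 distinct pieces.
Then, degree: two sheets facing apart; a quadric, so deg p = 2.
Next, symmetries: mirror symmetry z ↦ −z ⇒ only even powers of z; it's symmetric under y → −y, forcing even powers of y; the x ↦ −x reflection is a symmetry, so x appears only in even powers.
Next, against the integer gridlines: the surface avoids every integer x-axis point in the box; no y-intercept at any integer in the box.
Finally, putting this together gives p.

x^2 + 3*y^2 - 2*z^2 + 1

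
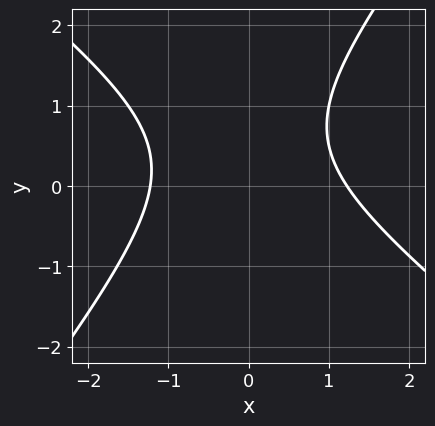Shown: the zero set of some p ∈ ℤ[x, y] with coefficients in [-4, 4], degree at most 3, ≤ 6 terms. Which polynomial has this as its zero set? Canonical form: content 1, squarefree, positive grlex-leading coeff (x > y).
1. deg p = 2.
2. Against the integer gridlines: no y-intercept at any integer in the box.
3. Assembling these constraints gives the stated polynomial.

2*x^2 + x*y - 2*y^2 + 2*y - 3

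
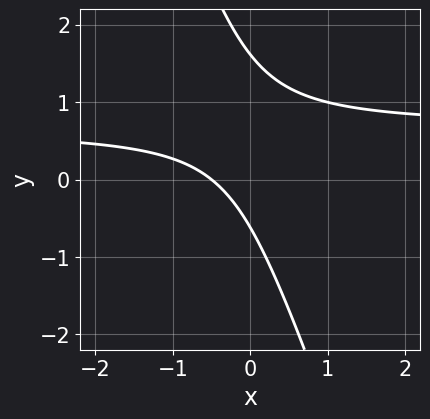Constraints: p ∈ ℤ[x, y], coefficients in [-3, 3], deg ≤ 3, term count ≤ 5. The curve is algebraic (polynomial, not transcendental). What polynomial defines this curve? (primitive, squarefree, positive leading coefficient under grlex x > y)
3*x*y + y^2 - 2*x - y - 1

deg p = 2.
Solving for integer coefficients yields p as stated.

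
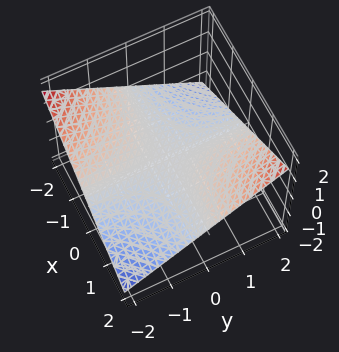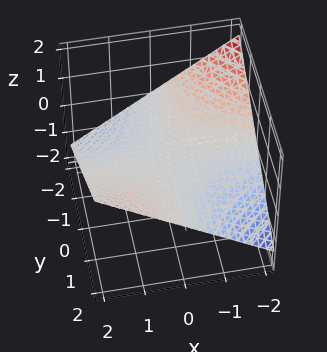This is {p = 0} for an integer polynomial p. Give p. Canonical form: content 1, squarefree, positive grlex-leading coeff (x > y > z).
x*y - 3*z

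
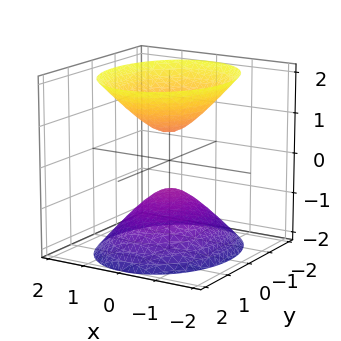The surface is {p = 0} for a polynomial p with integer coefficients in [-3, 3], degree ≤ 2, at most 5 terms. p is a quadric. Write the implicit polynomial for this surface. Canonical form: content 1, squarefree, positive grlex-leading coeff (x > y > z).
First, the picture has 2 separate pieces. They look like related sheets of one shape, so recover p as a whole.
Next, the degree is 2 — two sheets facing apart; a quadric.
Next, symmetries: it's symmetric under y → −y, forcing even powers of y; the x ↦ −x reflection is a symmetry, so x appears only in even powers; it's symmetric under z → −z, forcing even powers of z.
Next, checking where it meets the axes: it misses every integer gridline on the y-axis; the surface avoids every integer x-axis point in the box.
Finally, matching integer coefficients to the picture gives p.

3*x^2 + 2*y^2 - 2*z^2 + 1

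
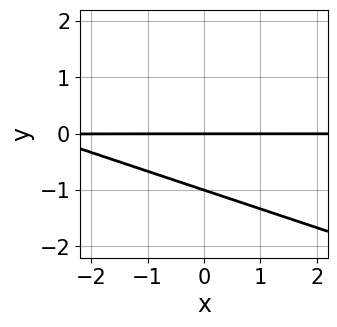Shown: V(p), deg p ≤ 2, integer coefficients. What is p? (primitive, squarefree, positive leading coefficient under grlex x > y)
x*y + 3*y^2 + 3*y

1. Degree: the shape is more complex than any degree-1 curve, so deg p = 2.
2. Checking where it meets the axes: the y-axis gridline crossings are at y ∈ {-1, 0}; every point of the x-axis in the box is on the curve.
3. Solving for integer coefficients yields p as stated.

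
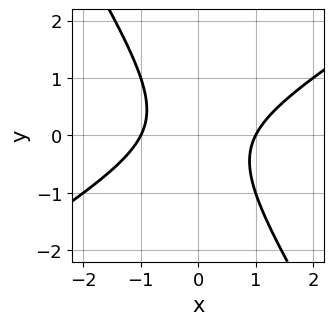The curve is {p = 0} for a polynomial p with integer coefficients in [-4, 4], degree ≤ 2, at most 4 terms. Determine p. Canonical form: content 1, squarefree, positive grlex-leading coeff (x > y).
Degree: no degree-1 curve has this shape, so deg p = 2.
Against the integer gridlines: among the integer gridlines, it crosses the x-axis at x ∈ {-1, 1}; it misses every integer gridline on the y-axis.
Matching integer coefficients to the picture gives p.

x^2 - x*y - y^2 - 1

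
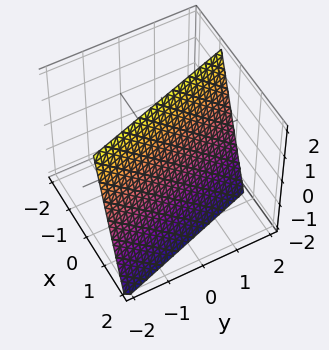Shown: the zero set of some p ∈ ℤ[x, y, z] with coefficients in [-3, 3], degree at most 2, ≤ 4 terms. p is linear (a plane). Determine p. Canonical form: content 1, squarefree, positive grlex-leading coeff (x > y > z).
deg p = 1. The surface is flat (a plane).
Observable constraints: one y-axis crossing is at y = 2; it meets the z-axis at z = 2 (among the integer gridlines).
Matching integer coefficients to the picture gives p.

3*x + y + z - 2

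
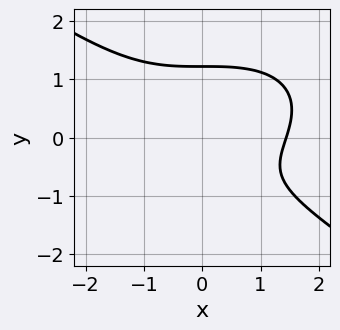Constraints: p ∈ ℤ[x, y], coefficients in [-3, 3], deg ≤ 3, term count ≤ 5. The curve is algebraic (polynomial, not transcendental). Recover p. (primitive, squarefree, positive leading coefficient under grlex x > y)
x^3 + 3*y^3 - 2*y - 3

First, deg p = 3. No degree-2 curve has this shape.
Finally, solving for integer coefficients yields p as stated.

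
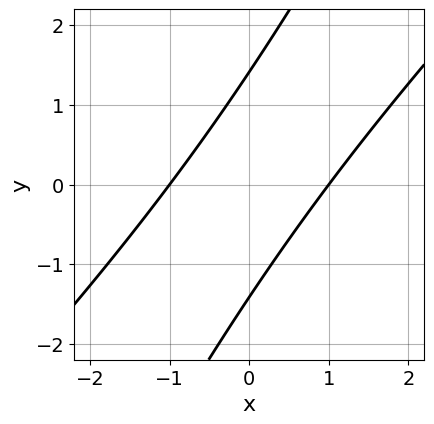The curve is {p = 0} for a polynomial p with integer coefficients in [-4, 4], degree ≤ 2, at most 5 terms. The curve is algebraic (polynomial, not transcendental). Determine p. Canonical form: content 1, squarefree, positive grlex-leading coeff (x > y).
2*x^2 - 3*x*y + y^2 - 2

deg p = 2. A generic line meets the curve in up to 2 points.
Against the integer gridlines: among the integer gridlines, it crosses the x-axis at x ∈ {-1, 1}.
Solving for integer coefficients yields p as stated.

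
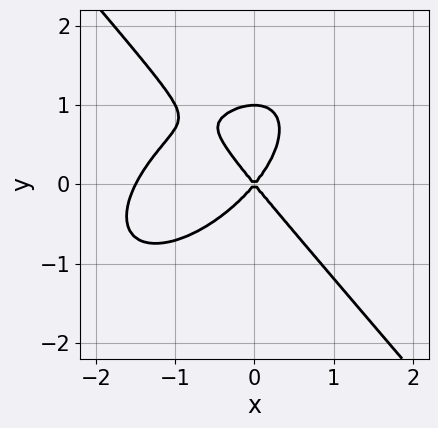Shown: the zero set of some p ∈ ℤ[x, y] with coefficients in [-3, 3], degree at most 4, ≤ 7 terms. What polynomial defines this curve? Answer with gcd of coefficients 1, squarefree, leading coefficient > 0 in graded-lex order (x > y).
(a) deg p = 3. No degree-2 curve has this shape.
(b) Against the integer gridlines: among the integer gridlines, it crosses the y-axis at y ∈ {0, 1}; it crosses the x-axis at the gridline x = 0.
(c) These observations pin down the coefficients.

2*x^3 - x^2*y + 2*y^3 + 3*x^2 - 2*y^2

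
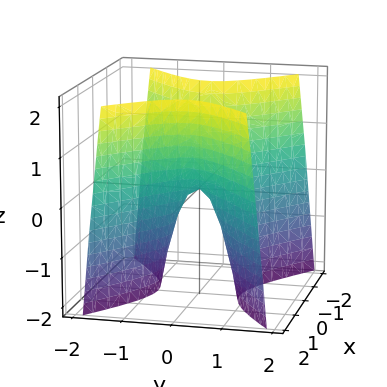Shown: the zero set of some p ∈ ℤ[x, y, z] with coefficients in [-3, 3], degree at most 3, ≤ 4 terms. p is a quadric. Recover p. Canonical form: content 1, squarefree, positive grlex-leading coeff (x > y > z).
2*x^2 - 3*y^2 - z

1. Degree: a saddle surface; a quadric, so deg p = 2.
2. Symmetries: it's symmetric under x → −x, forcing even powers of x; mirror symmetry y ↦ −y ⇒ only even powers of y.
3. From the axis intercepts and sections: one x-axis crossing is at x = 0; it crosses the y-axis at the gridline y = 0; one z-axis crossing is at z = 0.
4. Assembling these constraints gives the stated polynomial.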